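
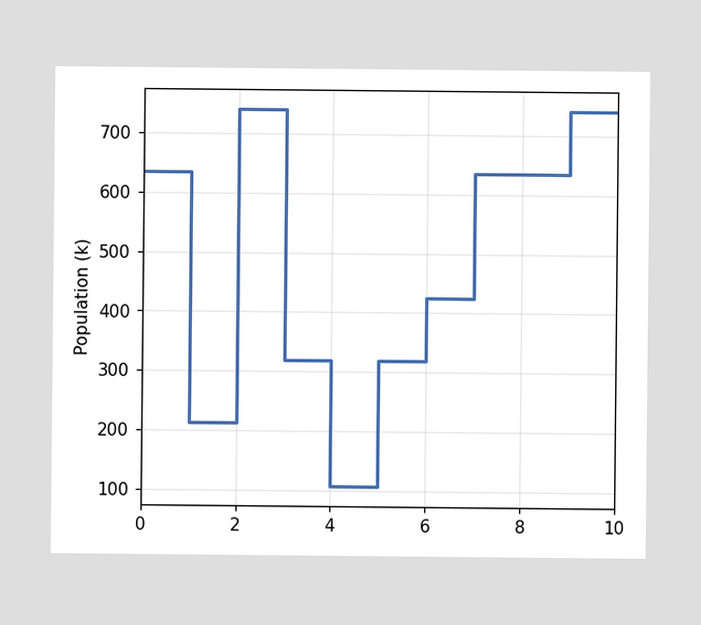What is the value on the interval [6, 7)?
On [6, 7) the step sits at 424k.

424k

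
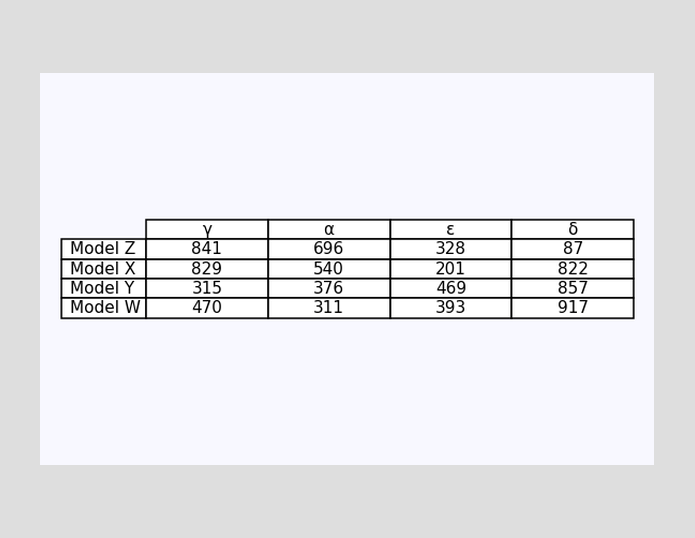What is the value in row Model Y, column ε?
The (Model Y, ε) cell reads 469.

469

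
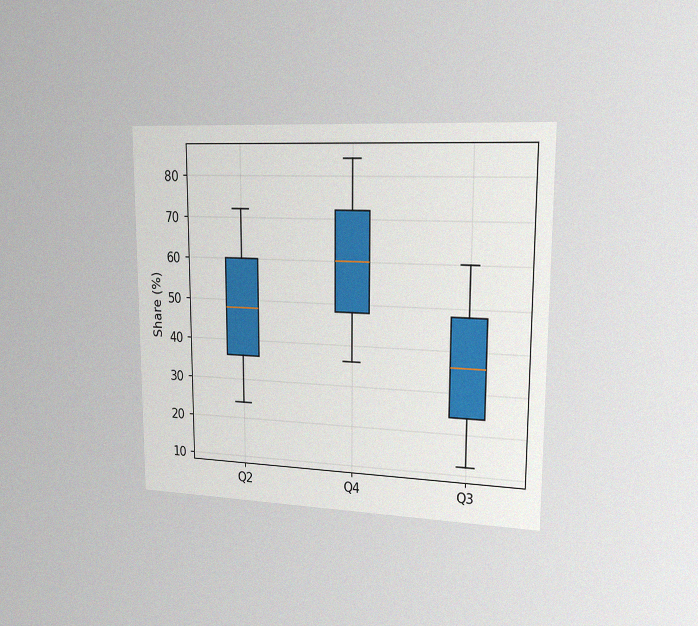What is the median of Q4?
60%

The chart is viewed slightly from the right, with some photo noise. The median line in the Q4 box sits at 60%.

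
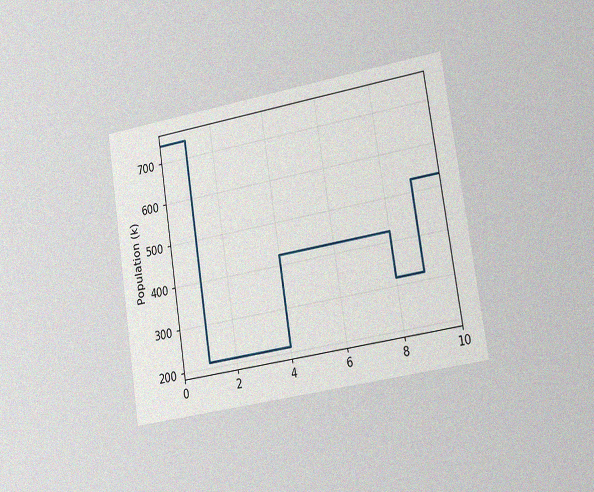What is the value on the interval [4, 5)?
424k

The chart is tilted about 9° counter-clockwise and viewed slightly from the right, with some photo noise. On [4, 5) the step sits at 424k.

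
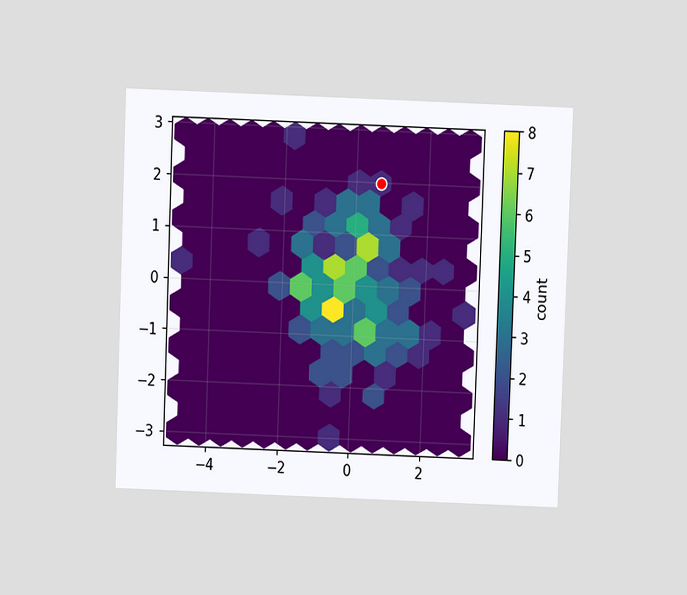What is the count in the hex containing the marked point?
1

The chart is tilted about 2° clockwise and viewed at a slight angle. The marked hex reads 1 on the colorbar.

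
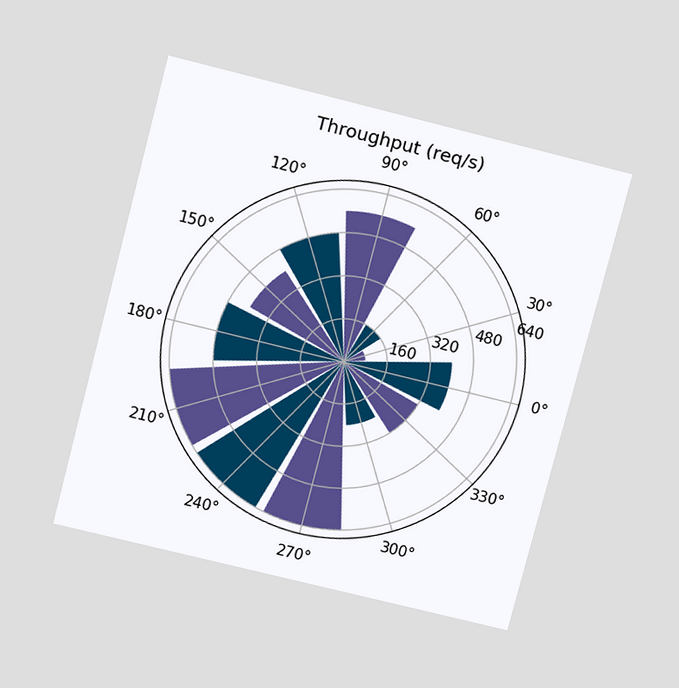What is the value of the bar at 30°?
The chart is tilted about 14° clockwise and viewed slightly from above. The bar at 30° reaches 80req/s on the radial axis.

80req/s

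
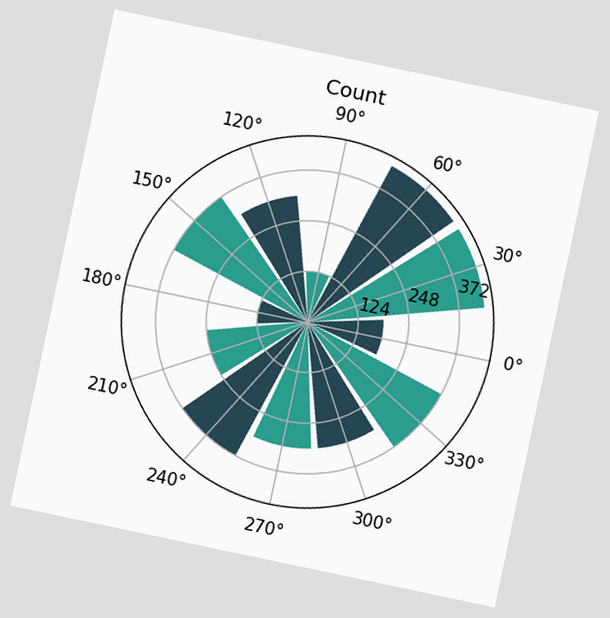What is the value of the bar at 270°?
310

The chart is tilted about 12° clockwise. The bar at 270° reaches 310 on the radial axis.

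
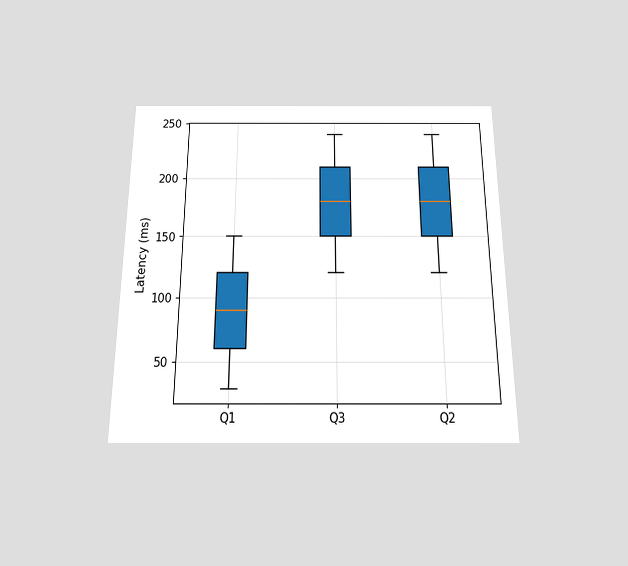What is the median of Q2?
180ms

The chart is viewed slightly from below. The median line in the Q2 box sits at 180ms.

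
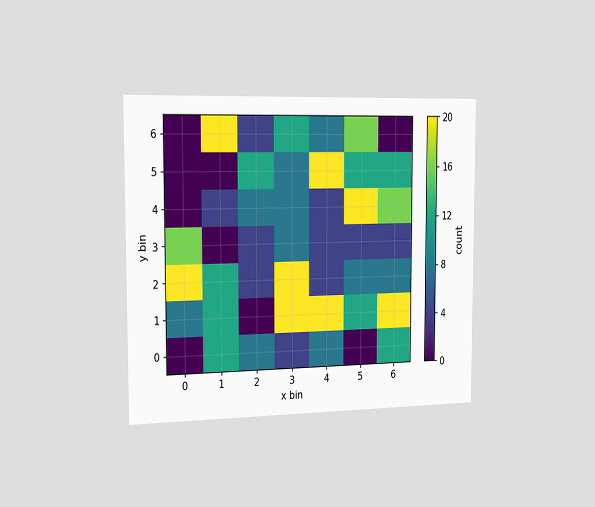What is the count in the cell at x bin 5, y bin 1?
The chart is viewed slightly from the left. Matching the cell (5, 1) against the colorbar gives 12.

12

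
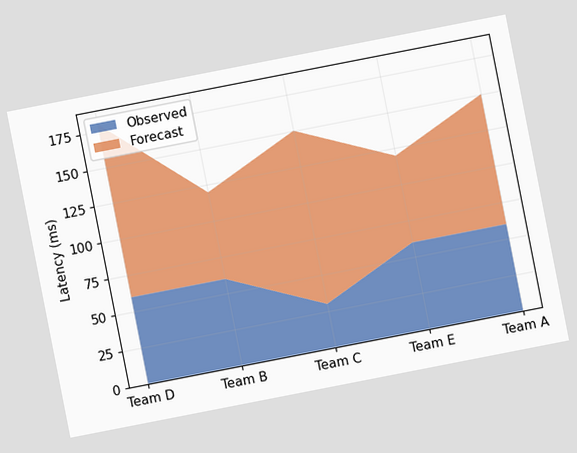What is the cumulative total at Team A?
150ms

The chart is tilted about 11° counter-clockwise. The stacked total at Team A reaches 150ms.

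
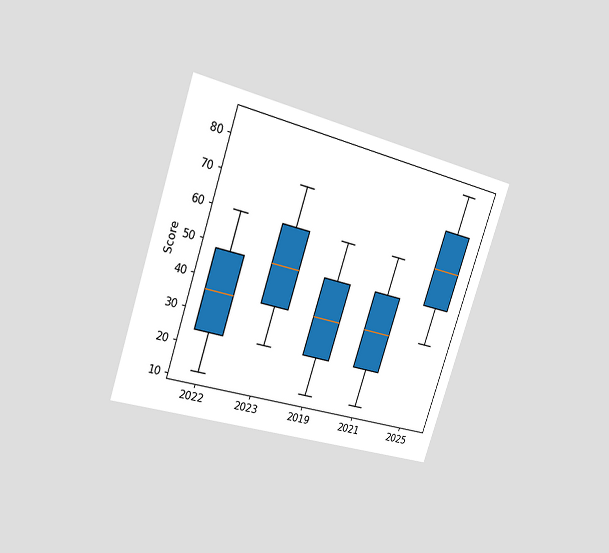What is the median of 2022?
36

The chart is tilted about 18° clockwise and viewed slightly from the left. The median line in the 2022 box sits at 36.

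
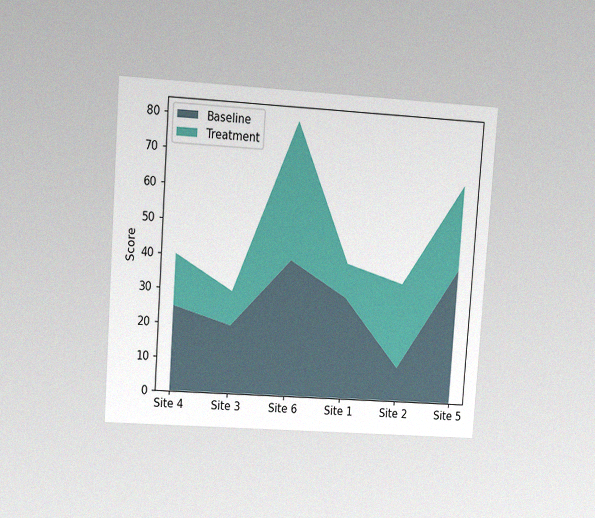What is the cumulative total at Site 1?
The chart is tilted about 4° clockwise and viewed at a slight angle, with some photo noise. The stacked total at Site 1 reaches 40.

40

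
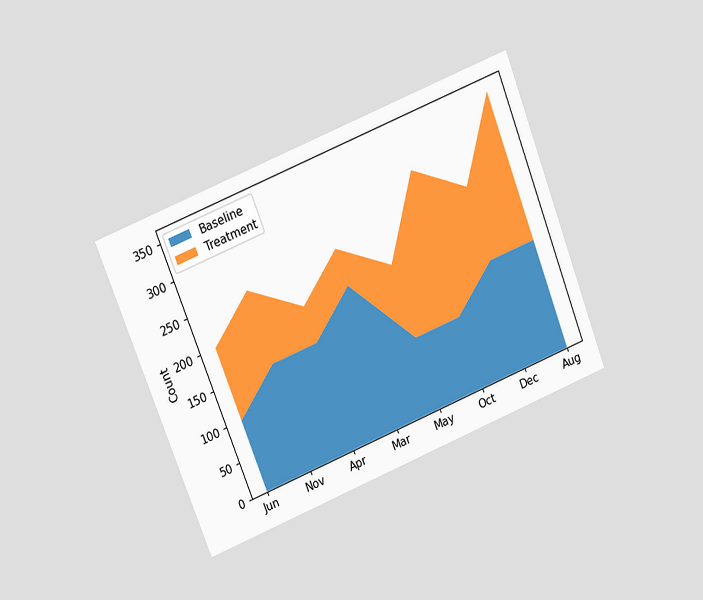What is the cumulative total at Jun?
The chart is tilted about 22° counter-clockwise and viewed at a slight angle. The stacked total at Jun reaches 200.

200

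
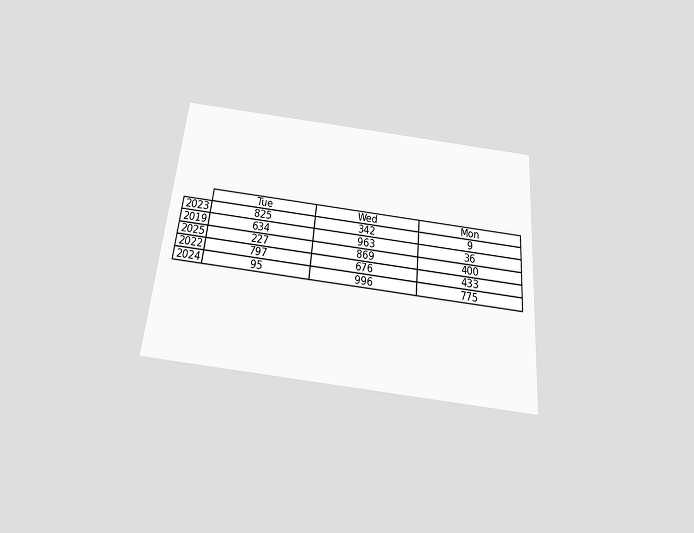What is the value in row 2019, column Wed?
963

The chart is tilted about 5° clockwise and viewed slightly from below. The (2019, Wed) cell reads 963.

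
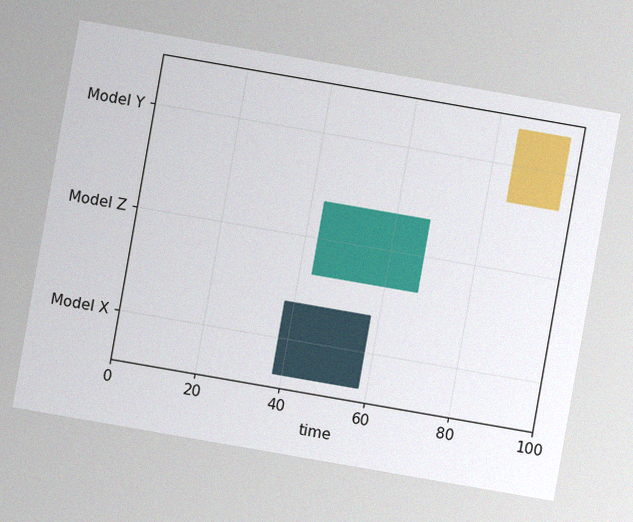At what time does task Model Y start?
85

The chart is tilted about 10° clockwise, with some photo noise. The Model Y bar begins at t=85.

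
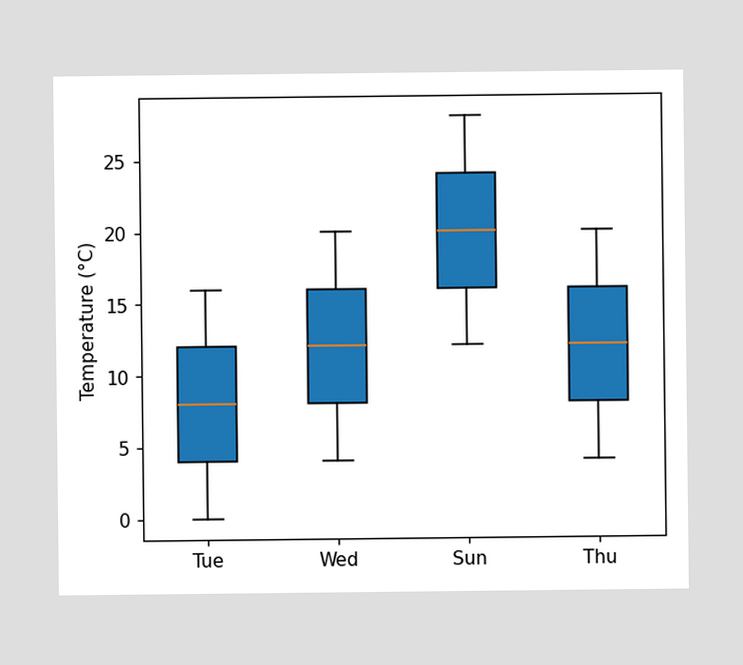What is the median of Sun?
20°C

The median line in the Sun box sits at 20°C.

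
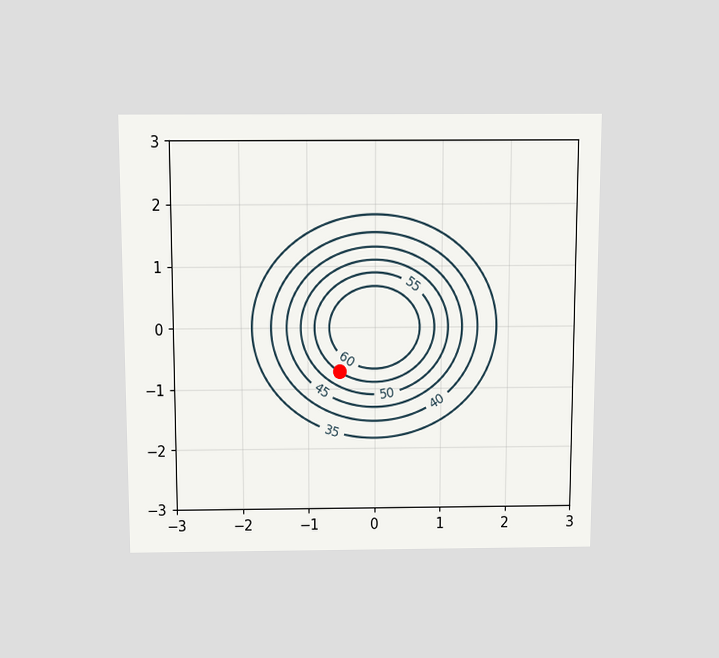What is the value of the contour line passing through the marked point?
55

The chart is viewed slightly from above. The marked point sits on the contour labelled 55.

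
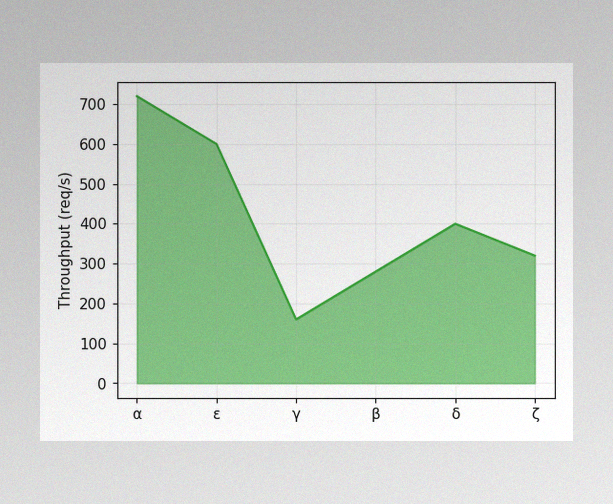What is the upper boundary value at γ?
160req/s

The image has some photo noise and uneven lighting. At γ the upper boundary is at 160req/s.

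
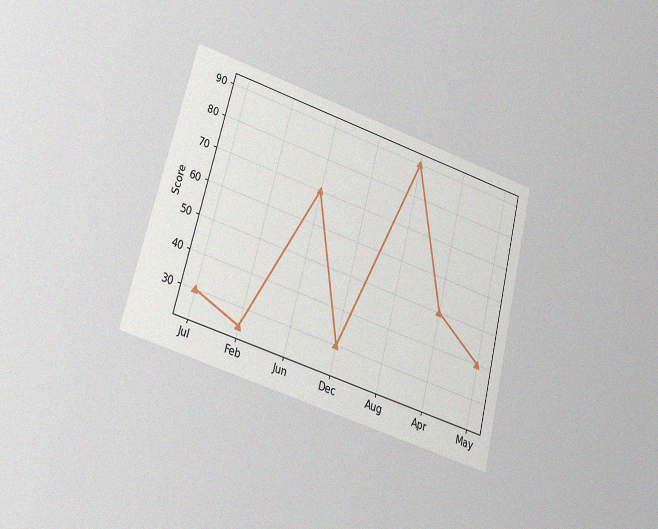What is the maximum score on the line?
The chart is tilted about 15° clockwise and viewed at a slight angle, with some photo noise. The highest point is at Aug, and reading across to the y-axis gives 90.

90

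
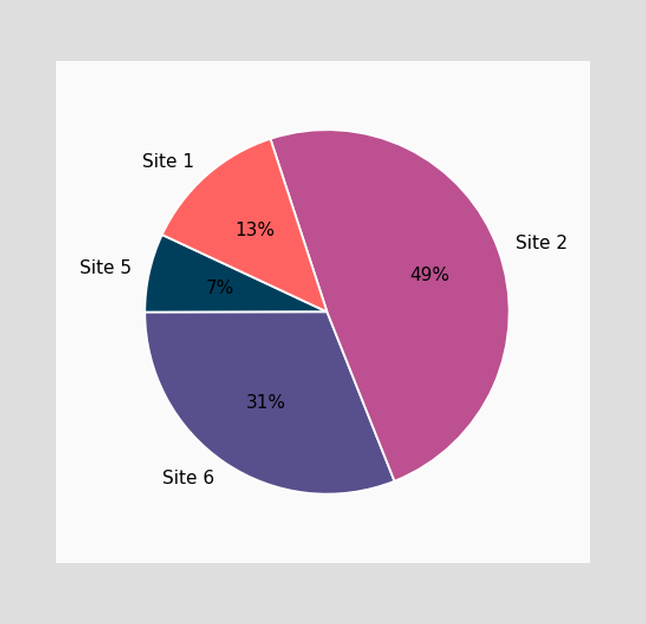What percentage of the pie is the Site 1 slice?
The Site 1 slice takes up 13% of the pie.

13%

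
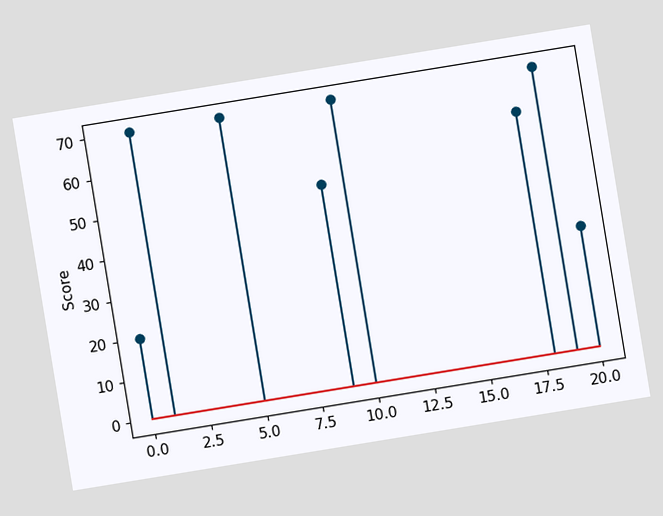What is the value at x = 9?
The chart is tilted about 9° counter-clockwise. The stem at x=9 reaches 50.

50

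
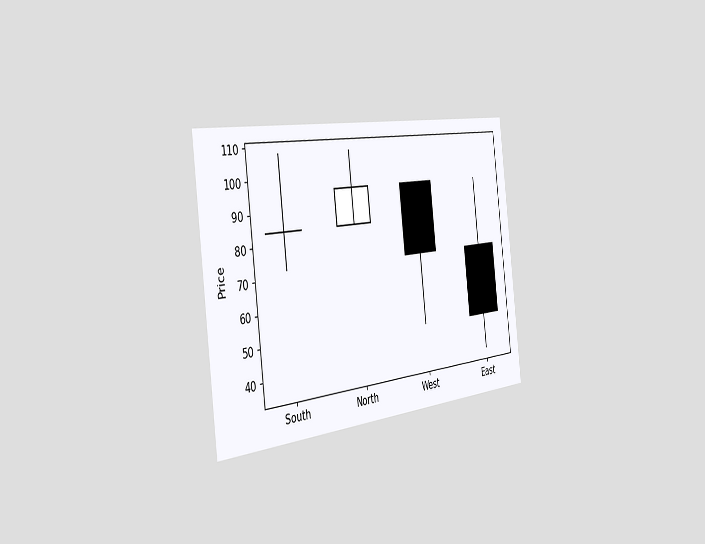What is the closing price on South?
84

The chart is tilted about 7° counter-clockwise and viewed slightly from the left. The South candle closes at 84.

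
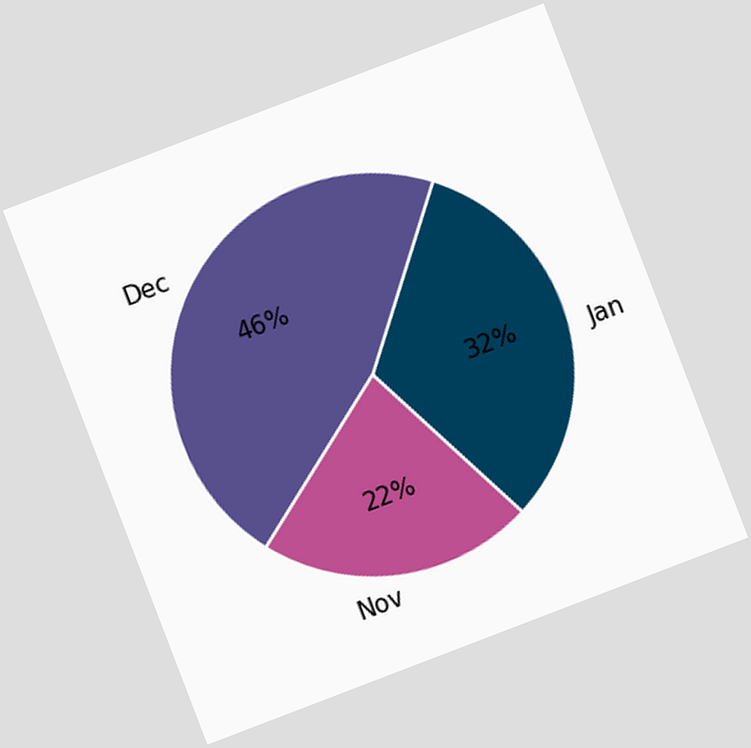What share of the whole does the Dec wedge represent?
The chart is tilted about 21° counter-clockwise. The Dec slice takes up 46% of the pie.

46%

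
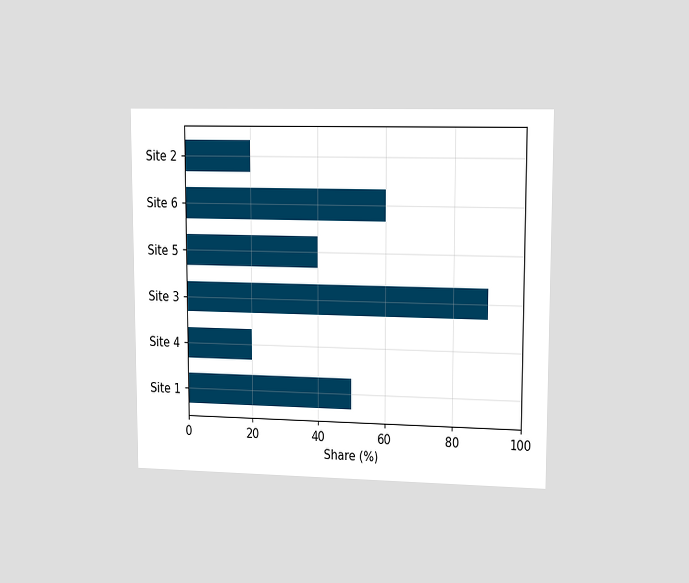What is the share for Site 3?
The chart is viewed slightly from the right. Reading along the chart's x-axis, the Site 3 bar reaches 90%.

90%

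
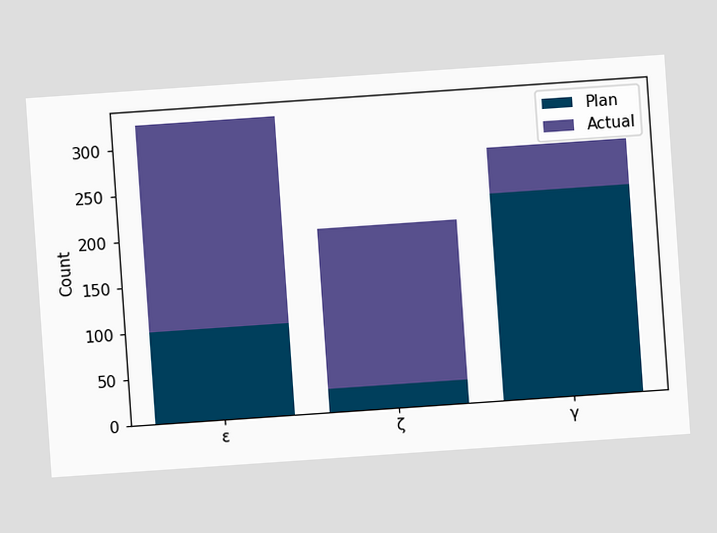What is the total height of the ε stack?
The chart is tilted about 4° counter-clockwise. The ε stack's top reaches 325 on the y-axis.

325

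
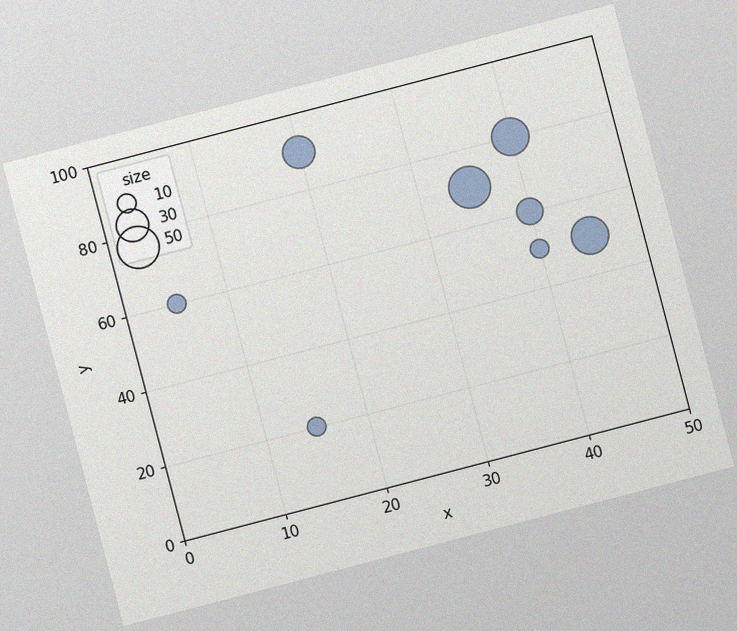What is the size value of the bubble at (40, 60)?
20

The chart is tilted about 15° counter-clockwise, with some photo noise. Matching the bubble at (40, 60) against the size legend gives 20.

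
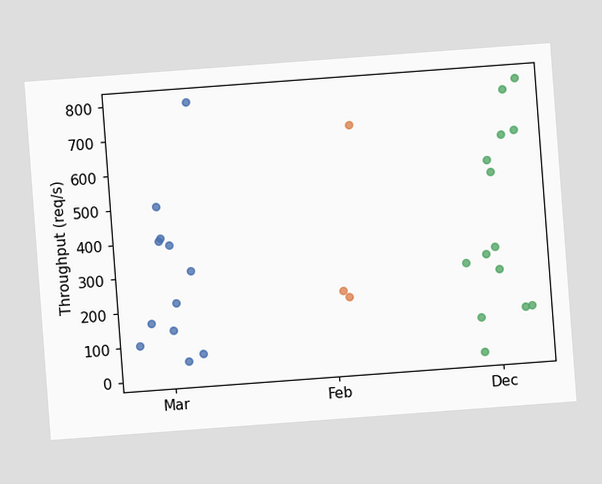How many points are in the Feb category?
The chart is tilted about 4° counter-clockwise. Counting the markers in the Feb column gives 3.

3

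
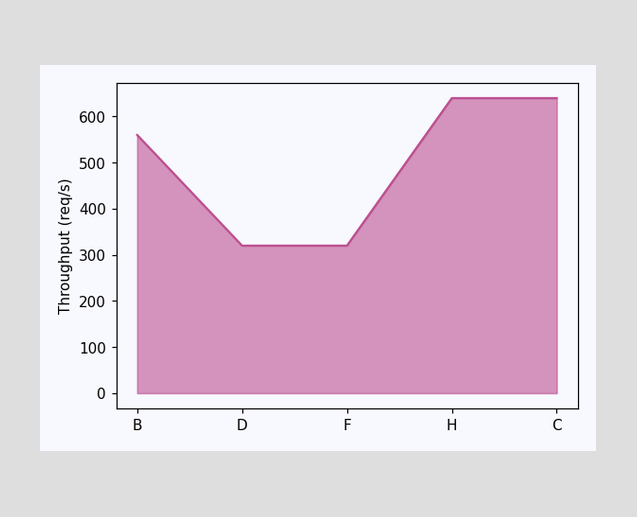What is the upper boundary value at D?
320req/s

At D the upper boundary is at 320req/s.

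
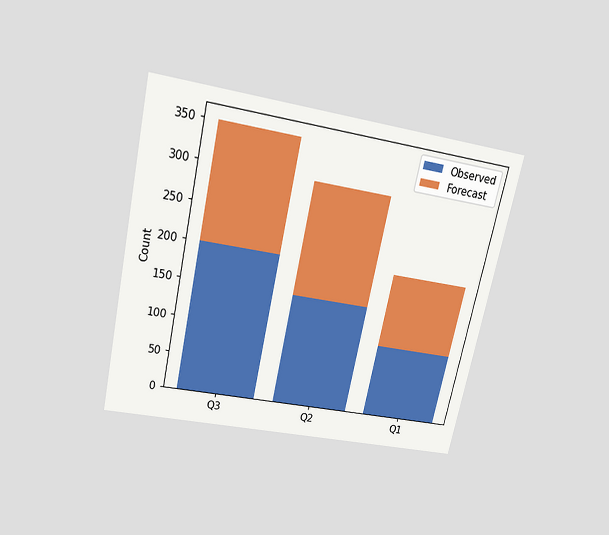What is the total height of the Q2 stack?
300

The chart is tilted about 12° clockwise and viewed slightly from above. The Q2 stack's top reaches 300 on the y-axis.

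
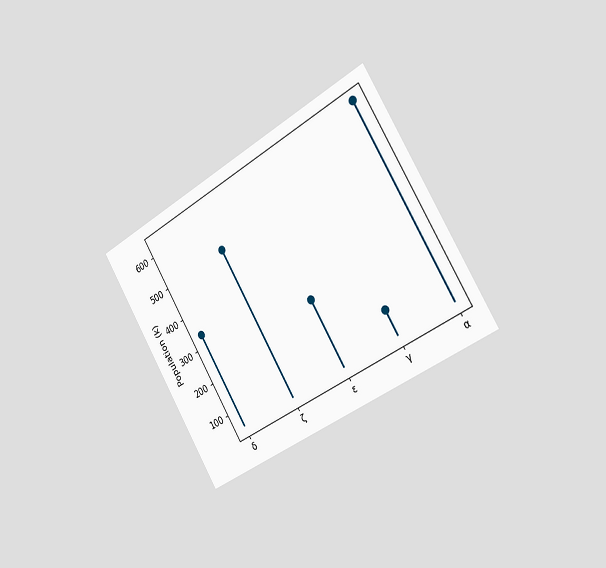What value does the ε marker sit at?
252k

The chart is tilted about 31° counter-clockwise and viewed slightly from the right. The ε marker sits at 252k.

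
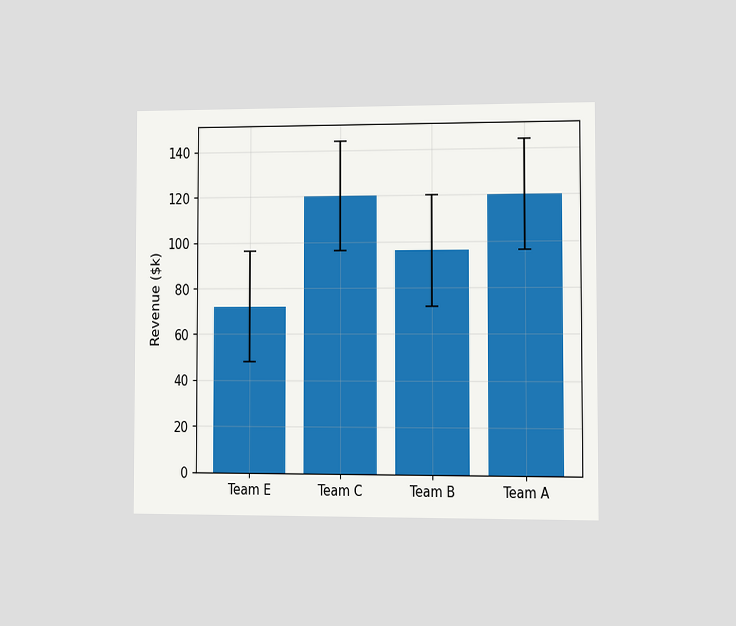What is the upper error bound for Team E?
$96k

The chart is viewed at a slight angle. The Team E bar's upper whisker reaches $96k.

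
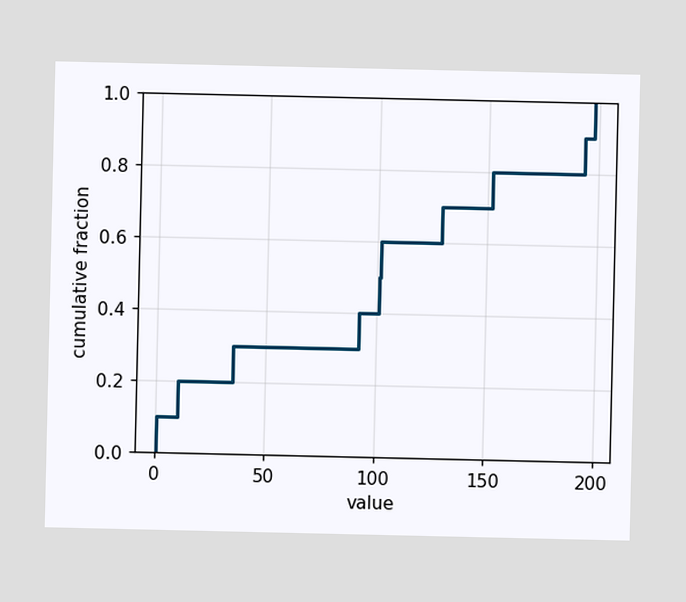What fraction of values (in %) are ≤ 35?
30%

At x=35 the ECDF step is at 30%.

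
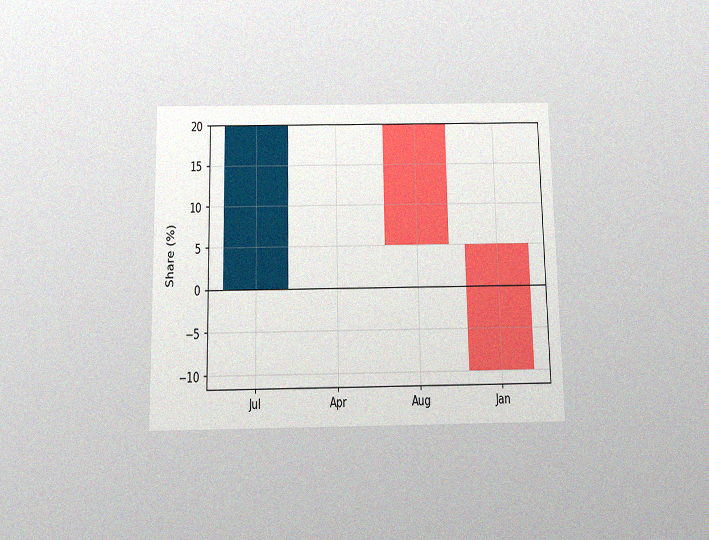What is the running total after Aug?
5%

The chart is viewed slightly from below, with some photo noise. After Aug the running total reaches 5%.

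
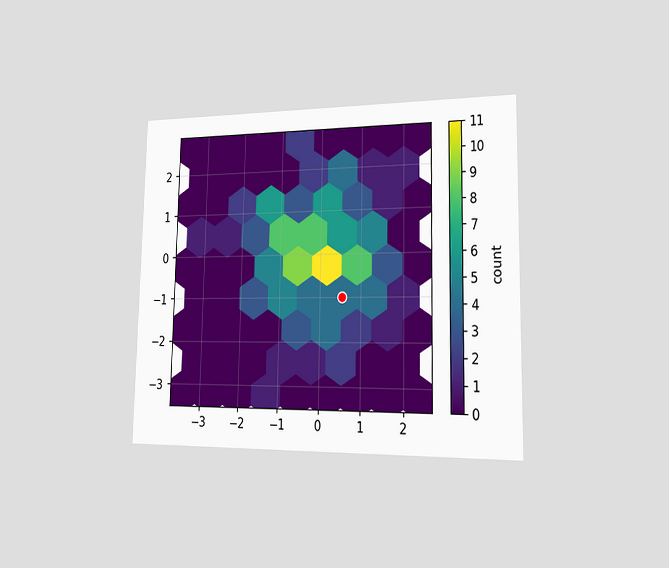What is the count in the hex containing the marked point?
4

The chart is viewed slightly from the right. The marked hex reads 4 on the colorbar.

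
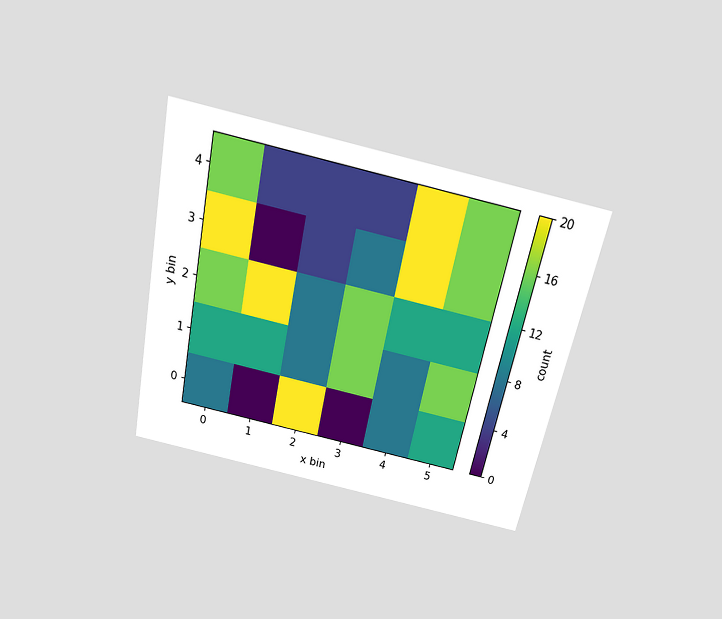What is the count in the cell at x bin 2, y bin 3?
The chart is tilted about 12° clockwise and viewed slightly from above. Matching the cell (2, 3) against the colorbar gives 4.

4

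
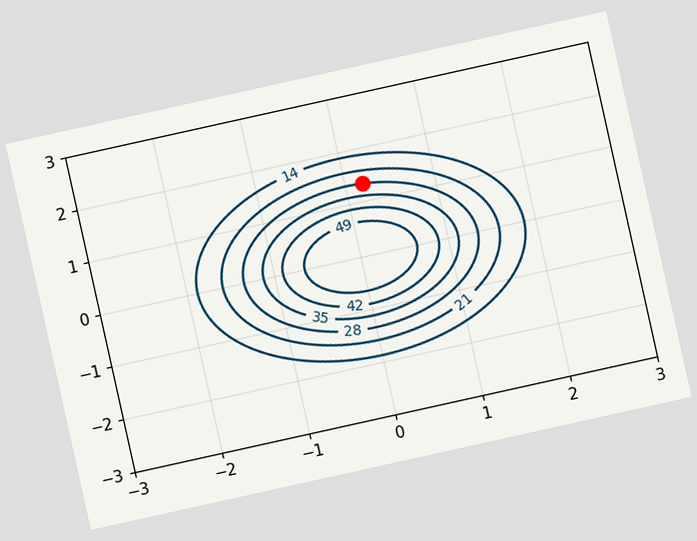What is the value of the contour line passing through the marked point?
The chart is tilted about 12° counter-clockwise. The marked point sits on the contour labelled 28.

28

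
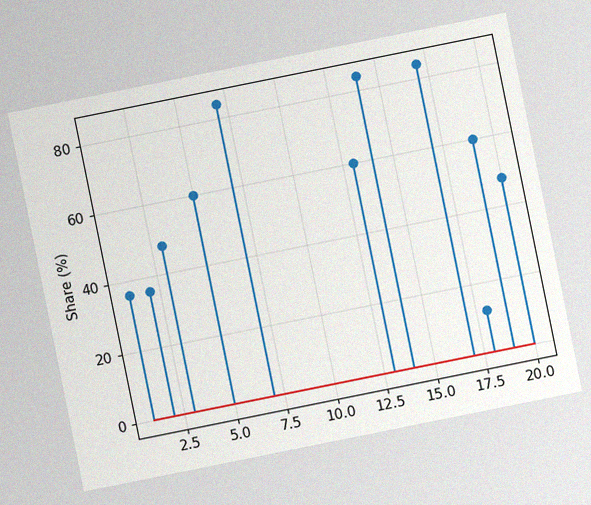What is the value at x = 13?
60%

The chart is tilted about 11° counter-clockwise, with some photo noise. The stem at x=13 reaches 60%.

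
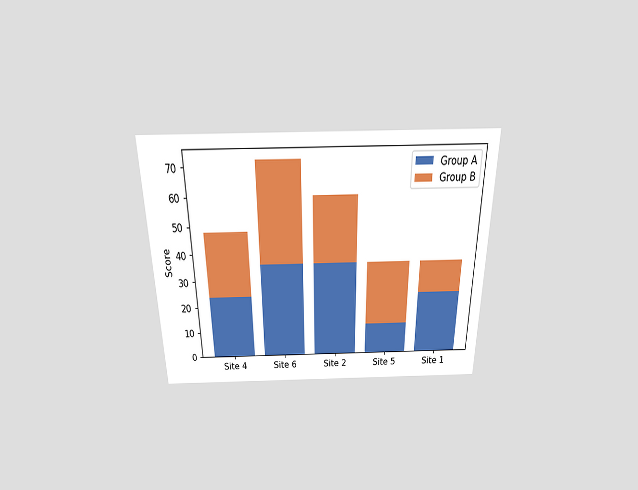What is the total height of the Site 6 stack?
72

The chart is viewed slightly from above. The Site 6 stack's top reaches 72 on the y-axis.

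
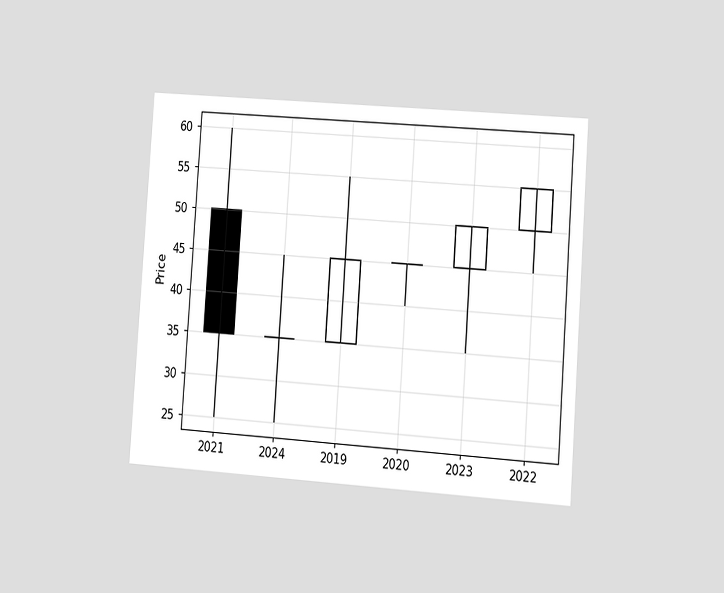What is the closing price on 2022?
55

The chart is tilted about 4° clockwise and viewed slightly from the right. The 2022 candle closes at 55.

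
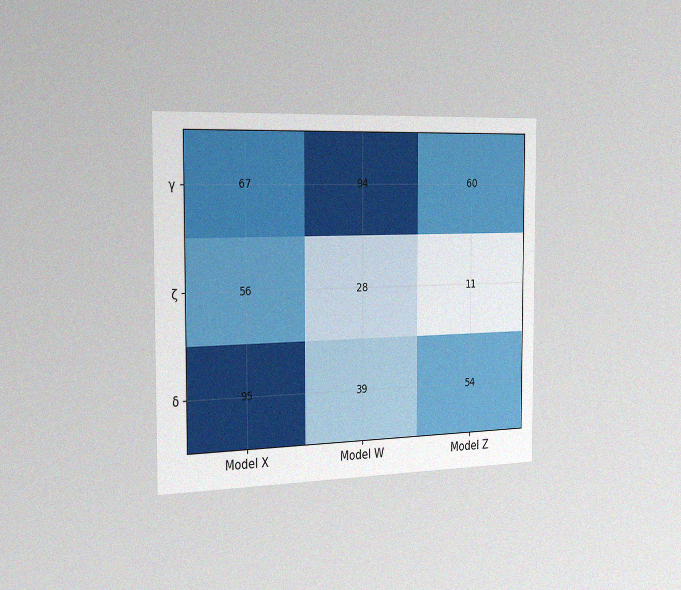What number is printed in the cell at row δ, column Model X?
The chart is viewed slightly from the left, with some photo noise. The (δ, Model X) cell reads 95.

95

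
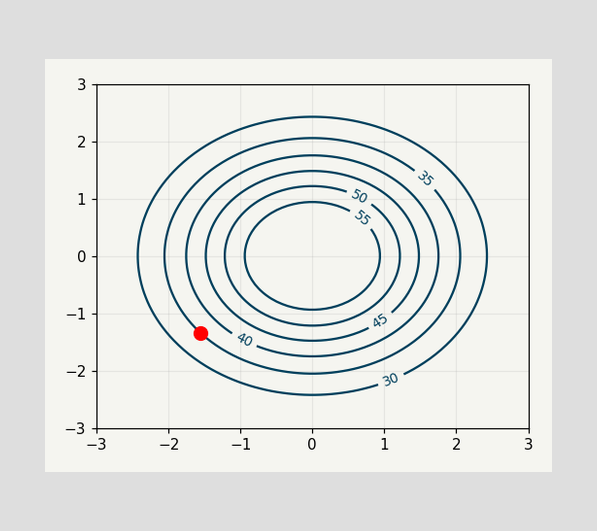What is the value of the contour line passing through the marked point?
The marked point sits on the contour labelled 35.

35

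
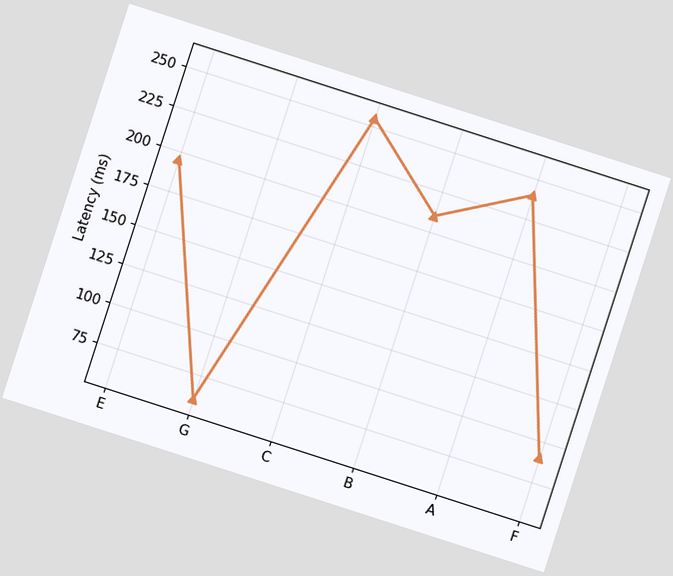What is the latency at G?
60ms

The chart is tilted about 18° clockwise. At G, the line is at 60ms.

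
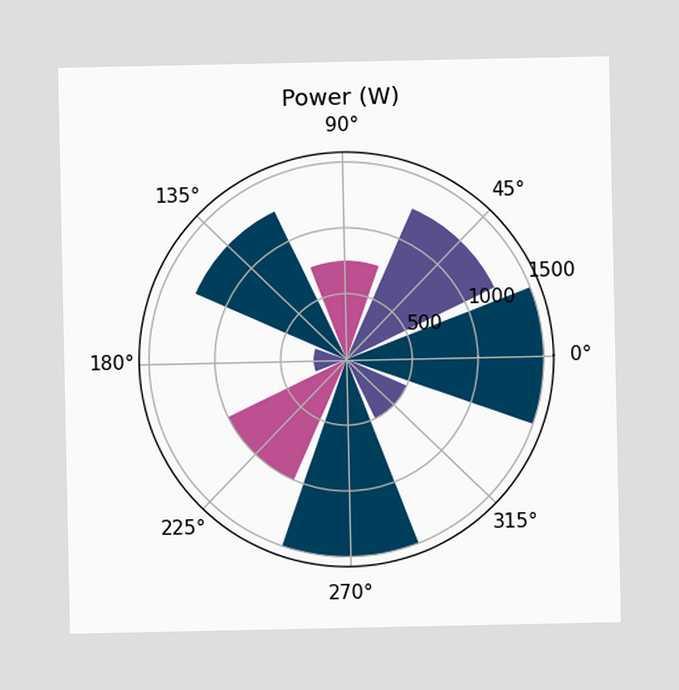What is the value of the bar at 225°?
1000W

The bar at 225° reaches 1000W on the radial axis.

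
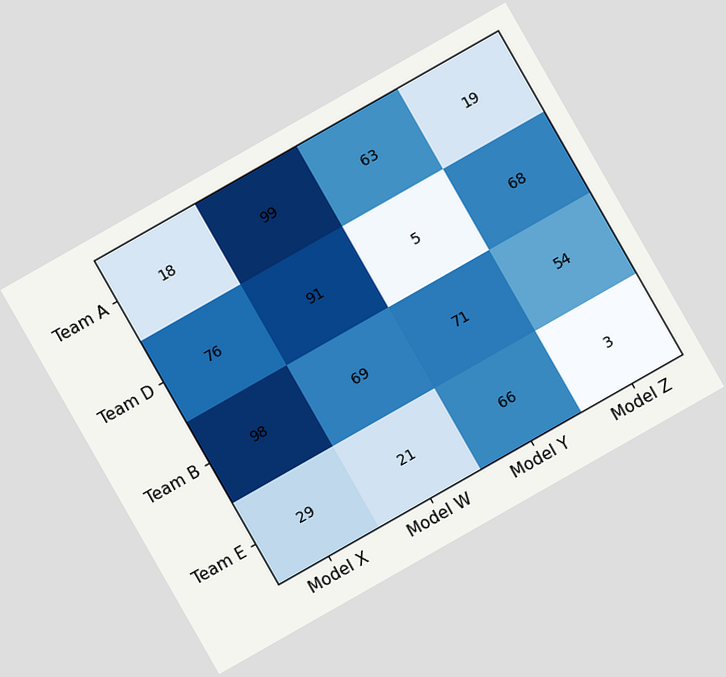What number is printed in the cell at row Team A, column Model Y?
63

The chart is tilted about 30° counter-clockwise. The (Team A, Model Y) cell reads 63.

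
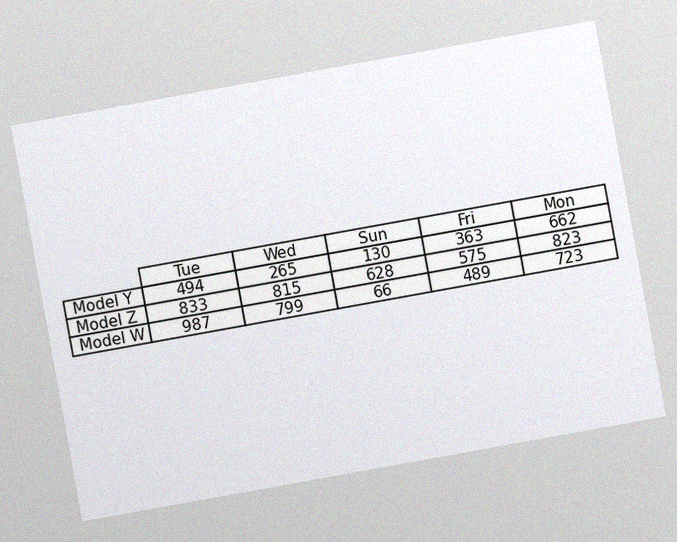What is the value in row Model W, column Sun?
The chart is tilted about 10° counter-clockwise, with some photo noise. The (Model W, Sun) cell reads 66.

66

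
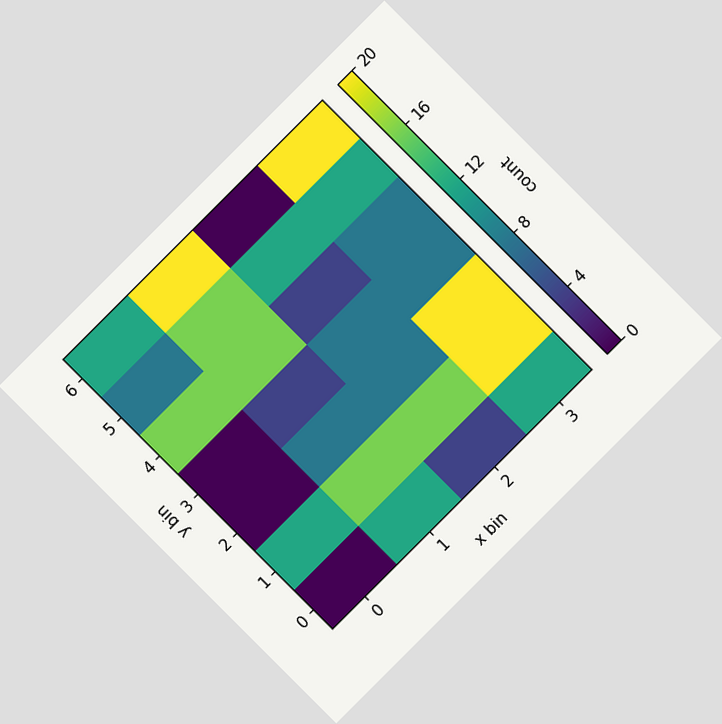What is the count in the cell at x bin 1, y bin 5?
The chart is tilted about 45° counter-clockwise. Matching the cell (1, 5) against the colorbar gives 16.

16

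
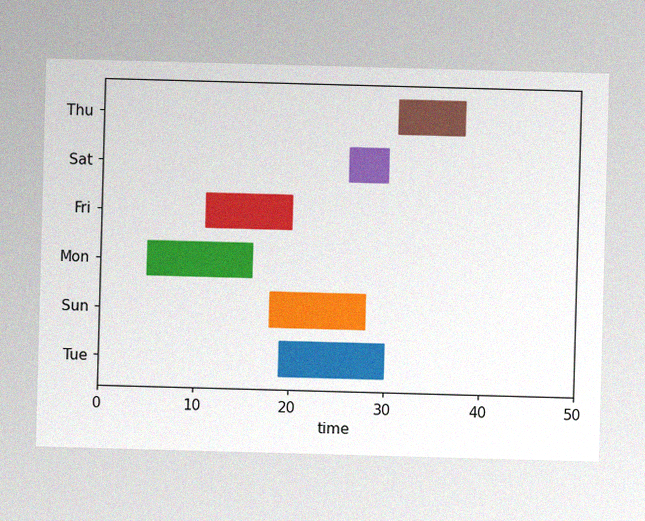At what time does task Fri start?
The image has some photo noise and uneven lighting. The Fri bar begins at t=11.

11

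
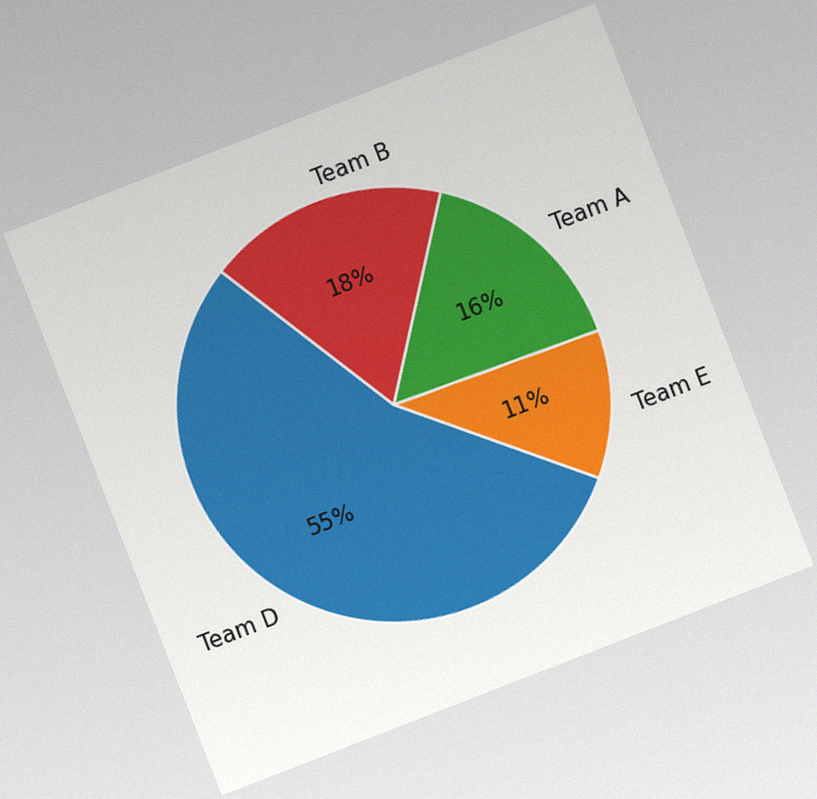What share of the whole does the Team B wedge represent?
18%

The chart is tilted about 21° counter-clockwise, with some photo noise. The Team B slice takes up 18% of the pie.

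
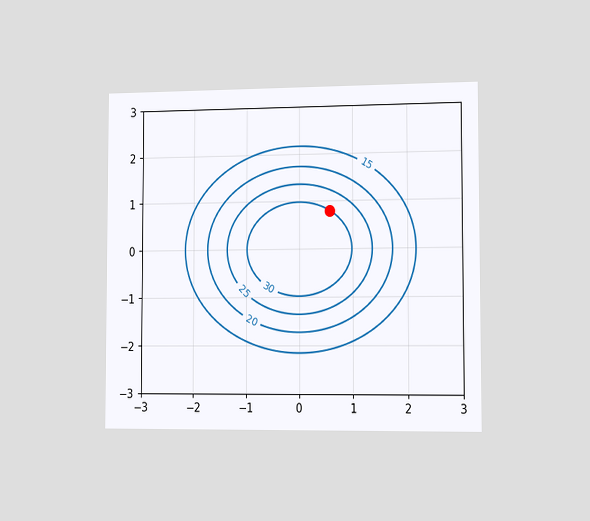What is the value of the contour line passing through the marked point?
30

The chart is viewed slightly from the right. The marked point sits on the contour labelled 30.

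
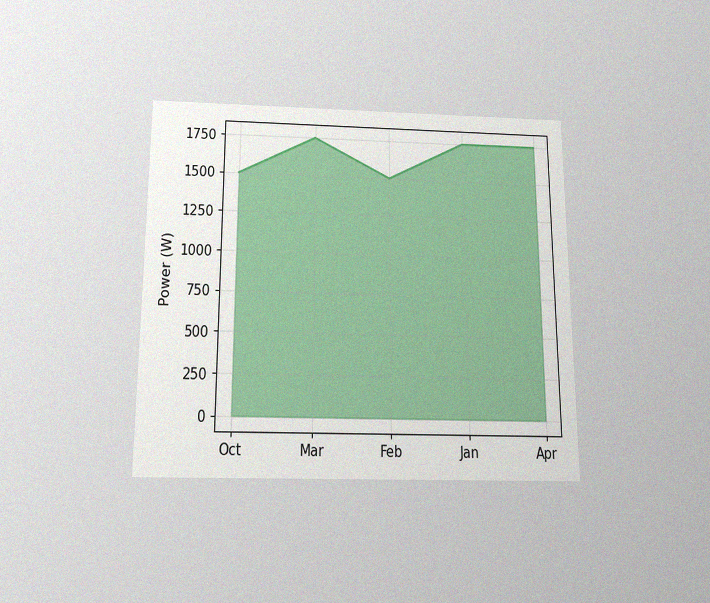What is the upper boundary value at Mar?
The chart is viewed slightly from below, with some photo noise. At Mar the upper boundary is at 1750W.

1750W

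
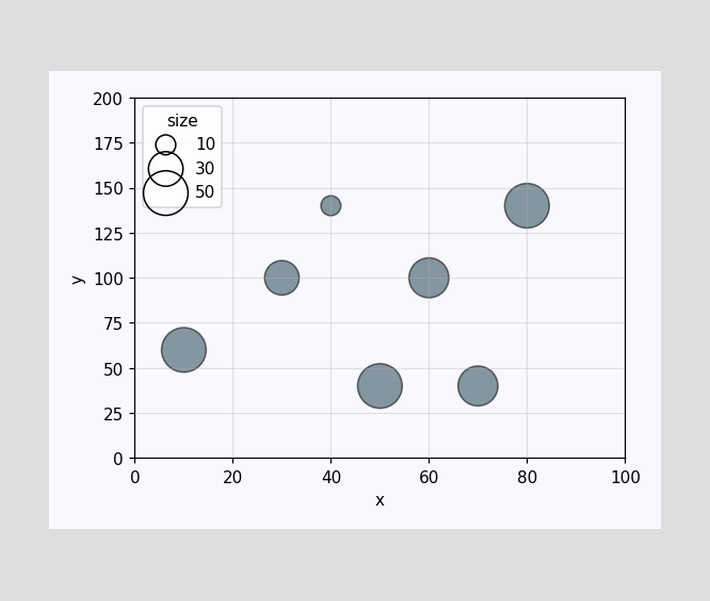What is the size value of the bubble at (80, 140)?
50

Matching the bubble at (80, 140) against the size legend gives 50.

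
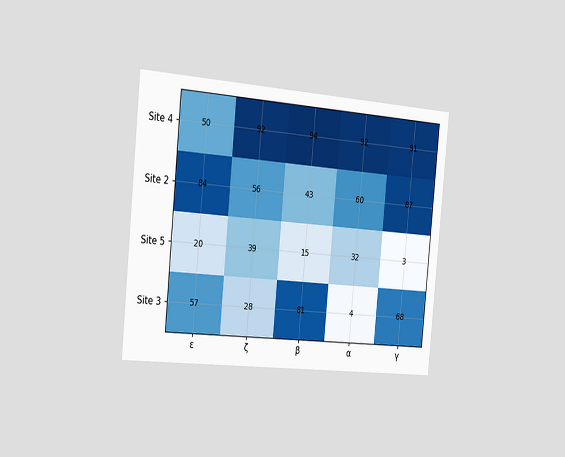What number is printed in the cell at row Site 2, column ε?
84

The chart is tilted about 5° clockwise and viewed slightly from the left. The (Site 2, ε) cell reads 84.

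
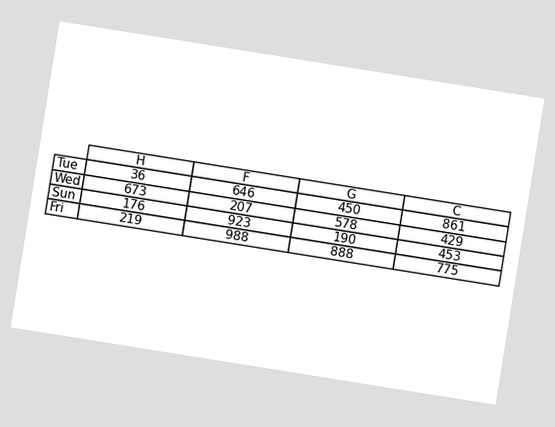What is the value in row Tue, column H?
The chart is tilted about 9° clockwise. The (Tue, H) cell reads 36.

36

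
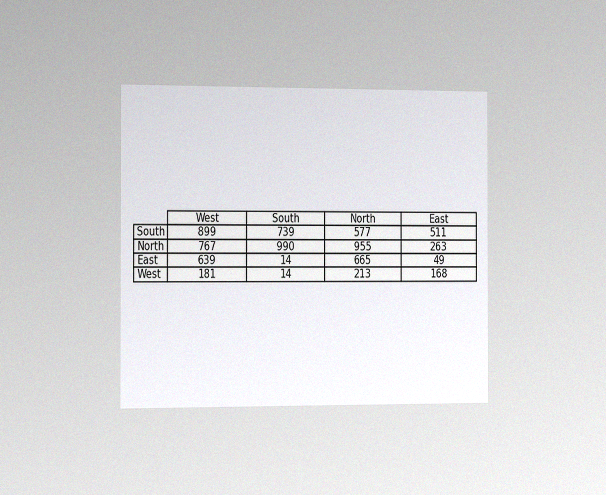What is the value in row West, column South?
14

The chart is viewed slightly from the left, with some photo noise. The (West, South) cell reads 14.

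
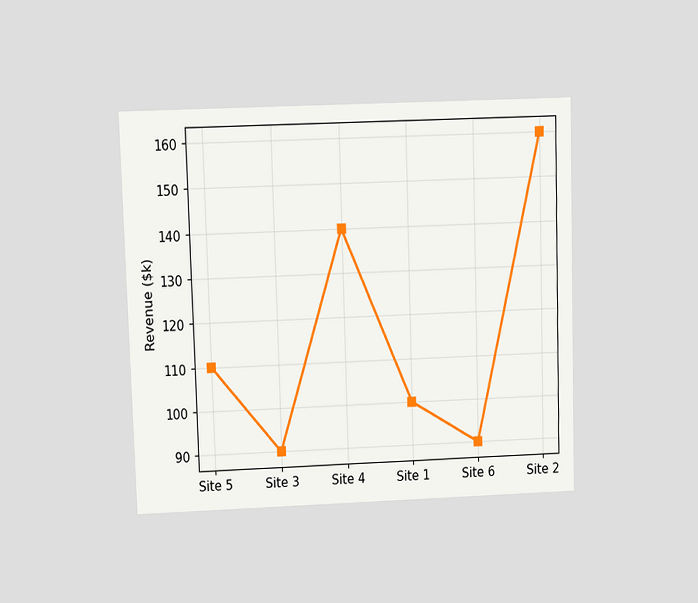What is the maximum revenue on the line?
$160k

The chart is viewed at a slight angle. The highest point is at Site 2, and reading across to the y-axis gives $160k.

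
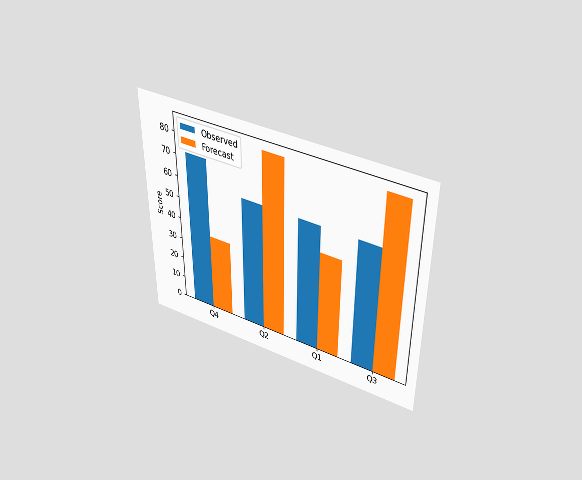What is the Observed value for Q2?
60

The chart is viewed slightly from above. The Observed bar at Q2 reaches 60 on the y-axis.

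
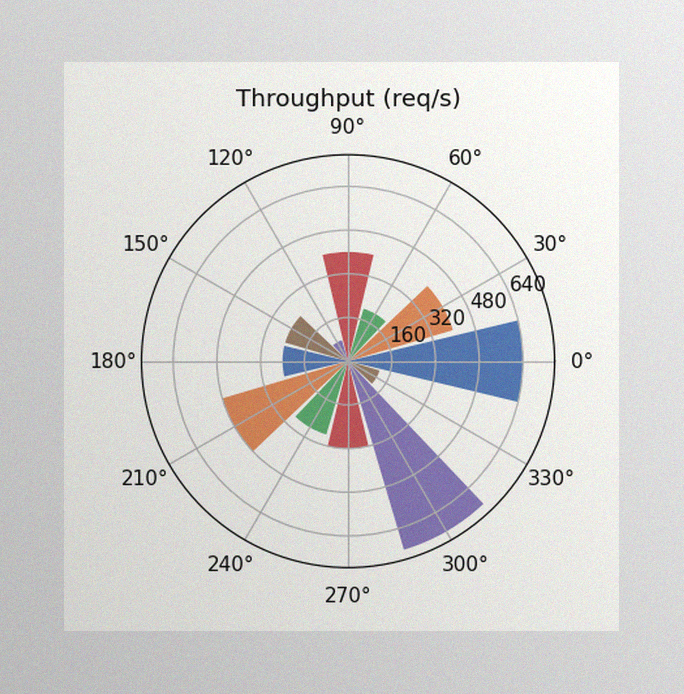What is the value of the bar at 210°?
The image has some photo noise and uneven lighting. The bar at 210° reaches 480req/s on the radial axis.

480req/s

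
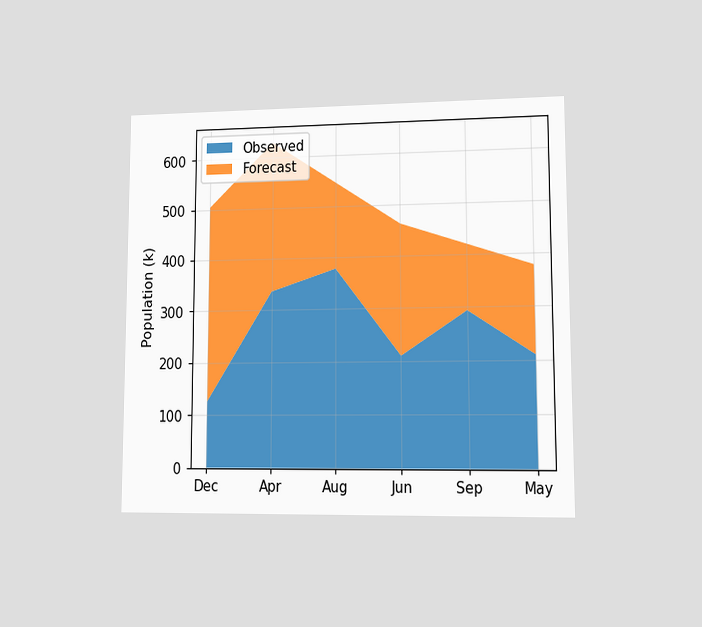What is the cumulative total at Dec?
504k

The chart is viewed at a slight angle. The stacked total at Dec reaches 504k.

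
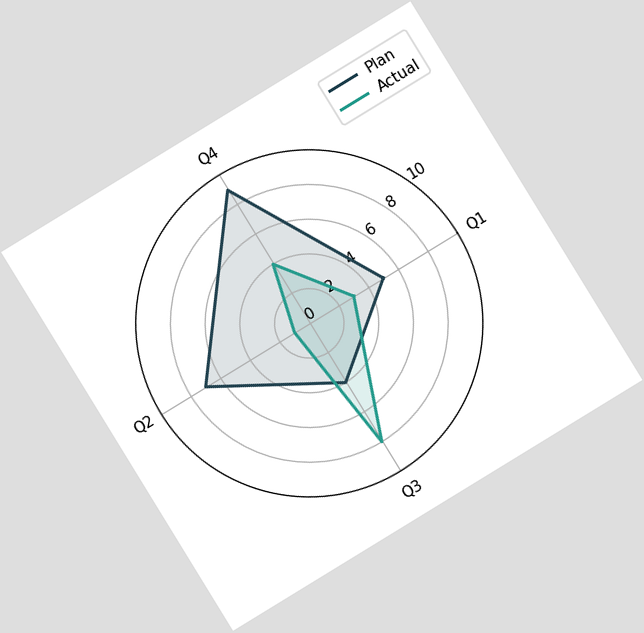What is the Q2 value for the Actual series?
1

The chart is tilted about 31° counter-clockwise. On the Q2 axis, Actual reaches 1.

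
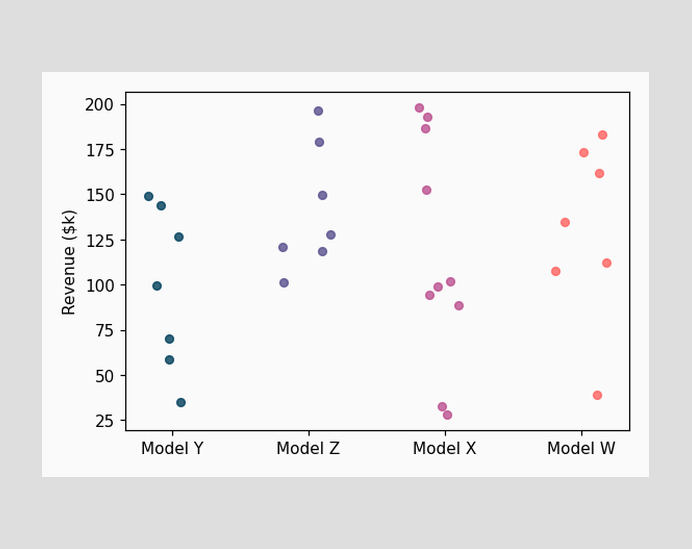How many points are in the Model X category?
Counting the markers in the Model X column gives 10.

10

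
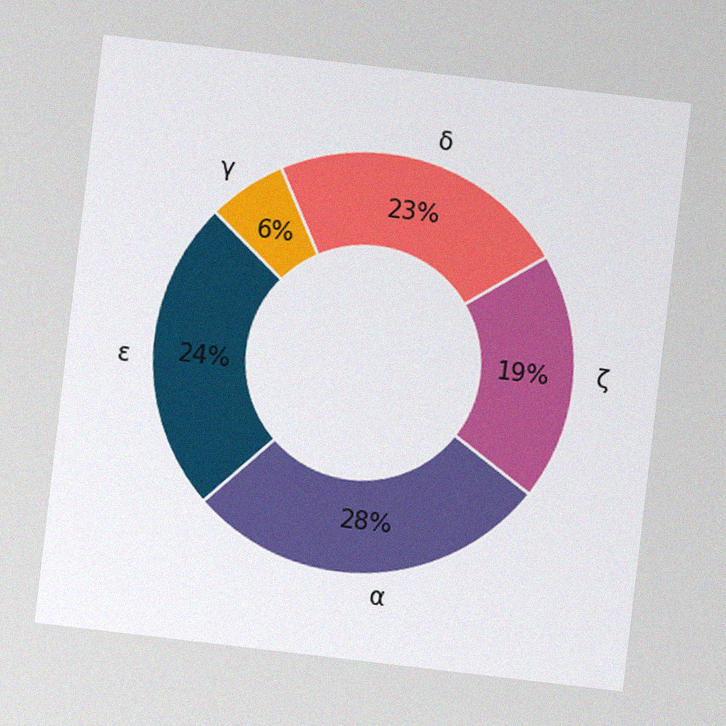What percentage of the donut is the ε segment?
The chart is tilted about 7° clockwise, with some photo noise. The ε segment takes up 24% of the ring.

24%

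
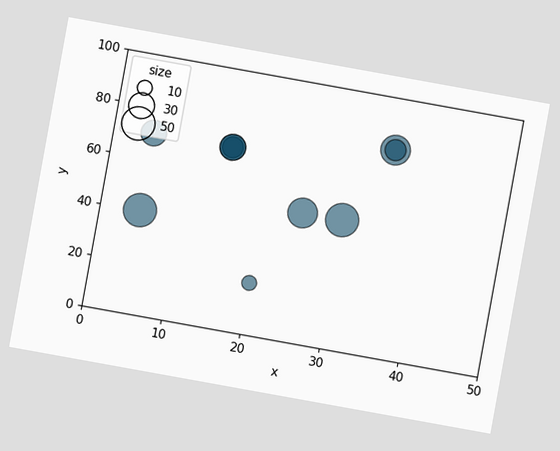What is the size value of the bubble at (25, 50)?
40

The chart is tilted about 10° clockwise. Matching the bubble at (25, 50) against the size legend gives 40.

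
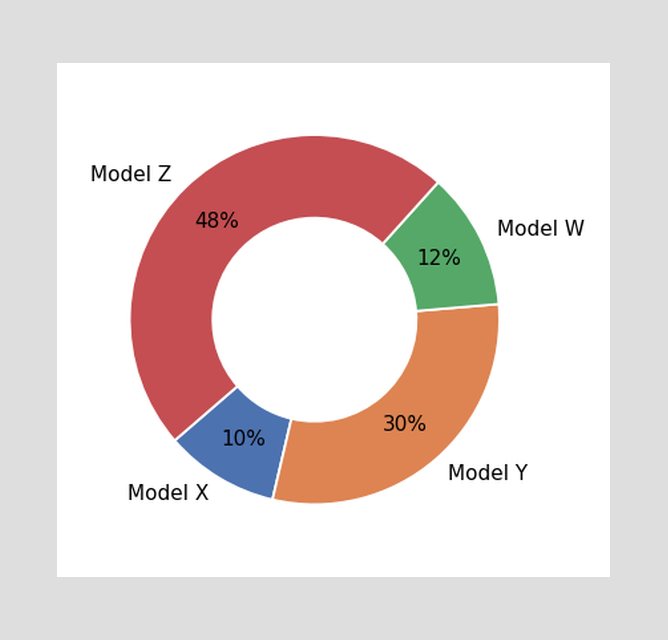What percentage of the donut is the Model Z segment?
48%

The Model Z segment takes up 48% of the ring.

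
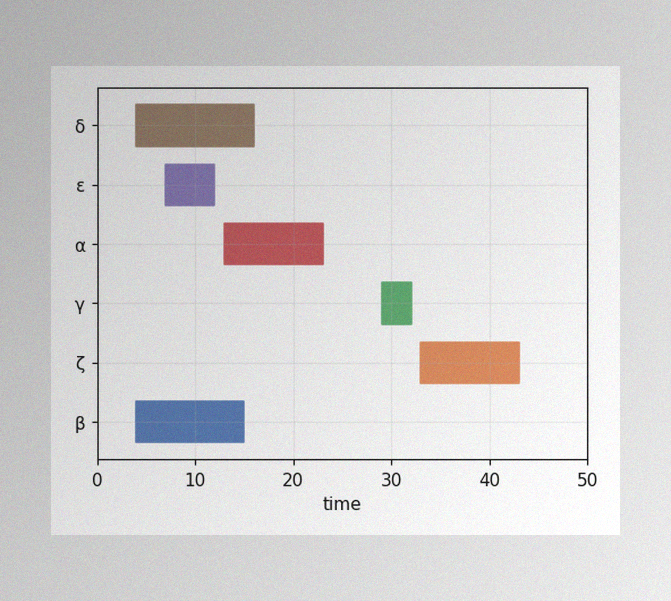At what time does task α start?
The image has some photo noise and uneven lighting. The α bar begins at t=13.

13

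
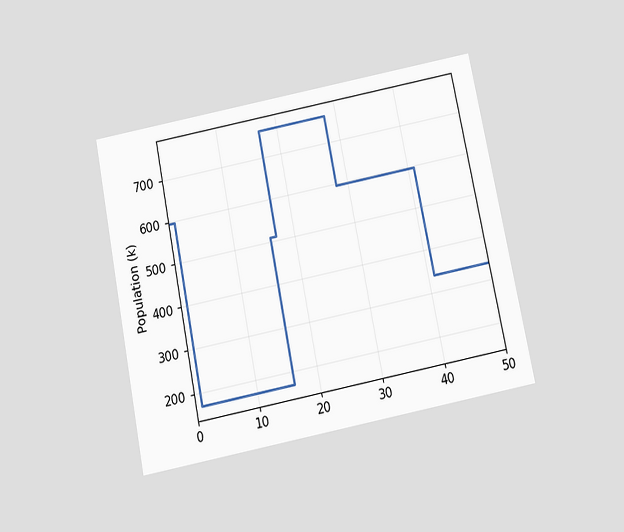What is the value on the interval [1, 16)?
170k

The chart is tilted about 11° counter-clockwise and viewed slightly from below. On [1, 16) the step sits at 170k.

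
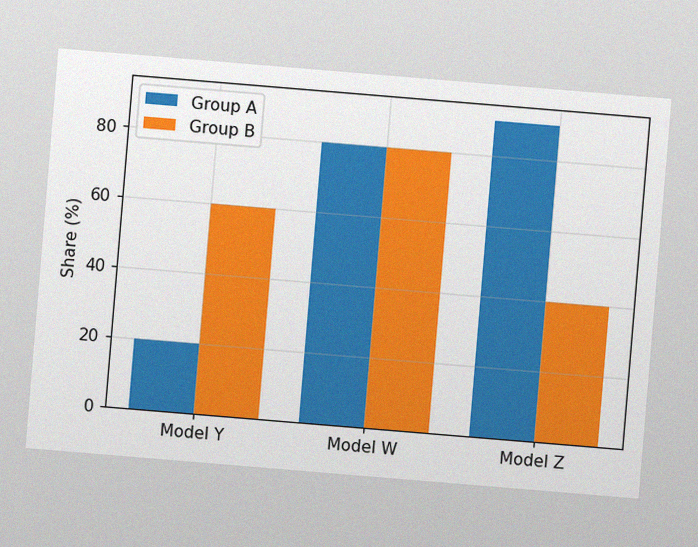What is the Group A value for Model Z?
The chart is tilted about 5° clockwise, with some photo noise. The Group A bar at Model Z reaches 90% on the y-axis.

90%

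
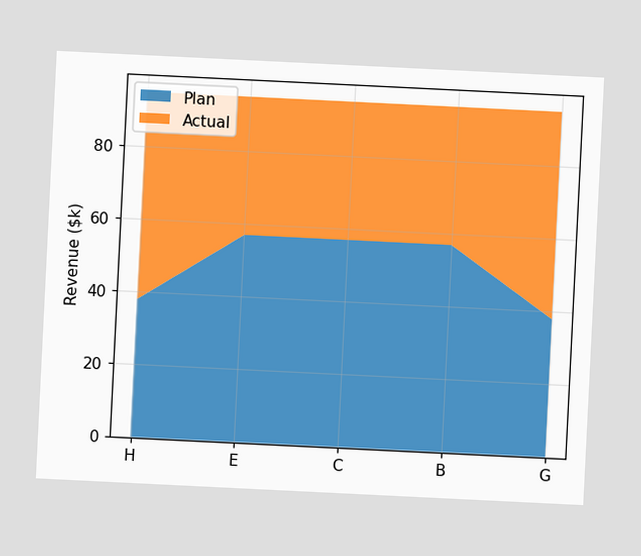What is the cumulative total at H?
The chart is tilted about 3° clockwise. The stacked total at H reaches $95k.

$95k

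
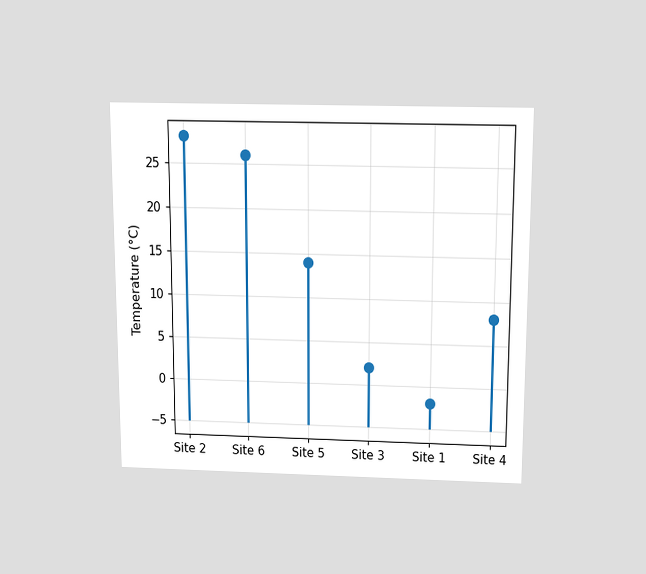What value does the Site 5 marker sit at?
14°C

The chart is viewed slightly from above. The Site 5 marker sits at 14°C.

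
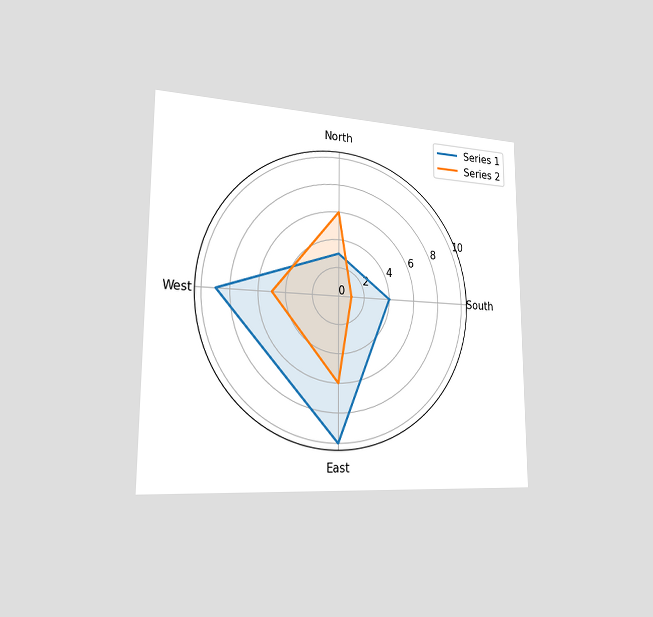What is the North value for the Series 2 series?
The chart is viewed slightly from the left. On the North axis, Series 2 reaches 6.

6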